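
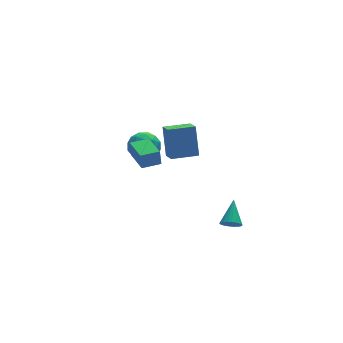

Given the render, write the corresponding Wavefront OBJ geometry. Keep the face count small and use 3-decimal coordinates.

v -2.814 3.082 -1.599
v -2.447 2.559 -0.738
v -3.353 1.581 -2.282
v -2.986 1.058 -1.421
v -3.836 1.705 -1.333
v -3.503 2.633 -0.91
v -2.297 1.507 -2.11
v -1.964 2.435 -1.687
v -2.128 1.585 -1.053
v -3.079 1.708 -0.573
v -2.721 2.432 -2.447
v -3.672 2.555 -1.967
v -2.583 2.952 -1.108
v -3.217 1.188 -1.912
v -3.716 1.569 -1.86
v -3.501 1.261 -1.354
v -3.204 2.996 -1.21
v -2.988 2.688 -0.704
v -3.805 2.187 -1.054
v -2.812 1.452 -2.316
v -2.596 1.144 -1.81
v -2.299 2.879 -1.666
v -2.084 2.571 -1.16
v -1.995 1.953 -1.966
v -2.18 2.072 -0.788
v -2.497 1.19 -1.19
v -2.092 1.454 -1.594
v -1.896 1.999 -1.346
v -2.739 2.144 -0.506
v -3.056 1.262 -0.907
v -3.555 1.643 -0.856
v -3.36 2.188 -0.607
v -2.551 1.572 -0.691
v -2.744 2.878 -2.113
v -3.061 1.996 -2.514
v -2.44 1.952 -2.413
v -2.245 2.497 -2.164
v -3.303 2.95 -1.83
v -3.62 2.068 -2.232
v -3.904 2.141 -1.674
v -3.708 2.686 -1.426
v -3.249 2.568 -2.329
v -4.43 -1.748 -0.33
v -4.478 -1.65 0.674
v -4.4 0.123 -0.512
v -4.449 0.221 0.492
v -3.251 -1.761 -0.272
v -3.3 -1.663 0.732
v -3.222 0.11 -0.454
v -3.27 0.208 0.55
v -0.966 2.68 -3.632
v -0.841 3.579 -1.639
v -0.871 3.804 -4.146
v -0.746 4.704 -2.153
v 0.766 2.516 -3.667
v 0.891 3.416 -1.674
v 0.861 3.641 -4.181
v 0.986 4.54 -2.188
v -0.096 -4.587 -4.41
v 0.334 -4.418 -4.88
v 0.576 -3.353 -3.35
v 0.121 -4.254 -4.936
v -0.129 -4.147 -4.901
v -0.374 -4.117 -4.781
v -0.571 -4.168 -4.596
v -0.686 -4.291 -4.38
v -0.699 -4.466 -4.168
v -0.607 -4.661 -3.999
v -0.428 -4.844 -3.9
v -0.191 -4.982 -3.89
v 0.063 -5.052 -3.969
v 0.288 -5.041 -4.125
v 0.448 -4.952 -4.33
v 0.513 -4.8 -4.549
v 0.473 -4.611 -4.743
f 1 38 17
f 38 12 41
f 17 41 6
f 38 41 17
f 1 17 13
f 17 6 18
f 13 18 2
f 17 18 13
f 1 13 22
f 13 2 23
f 22 23 8
f 13 23 22
f 1 22 34
f 22 8 37
f 34 37 11
f 22 37 34
f 1 34 38
f 34 11 42
f 38 42 12
f 34 42 38
f 2 18 29
f 18 6 32
f 29 32 10
f 18 32 29
f 6 41 19
f 41 12 40
f 19 40 5
f 41 40 19
f 12 42 39
f 42 11 35
f 39 35 3
f 42 35 39
f 11 37 36
f 37 8 24
f 36 24 7
f 37 24 36
f 8 23 28
f 23 2 25
f 28 25 9
f 23 25 28
f 4 30 16
f 30 10 31
f 16 31 5
f 30 31 16
f 4 16 14
f 16 5 15
f 14 15 3
f 16 15 14
f 4 14 21
f 14 3 20
f 21 20 7
f 14 20 21
f 4 21 26
f 21 7 27
f 26 27 9
f 21 27 26
f 4 26 30
f 26 9 33
f 30 33 10
f 26 33 30
f 5 31 19
f 31 10 32
f 19 32 6
f 31 32 19
f 3 15 39
f 15 5 40
f 39 40 12
f 15 40 39
f 7 20 36
f 20 3 35
f 36 35 11
f 20 35 36
f 9 27 28
f 27 7 24
f 28 24 8
f 27 24 28
f 10 33 29
f 33 9 25
f 29 25 2
f 33 25 29
f 44 46 43
f 47 44 43
f 43 46 45
f 45 47 43
f 44 50 46
f 48 44 47
f 48 50 44
f 46 50 45
f 49 47 45
f 45 50 49
f 49 48 47
f 50 48 49
f 52 54 51
f 55 52 51
f 51 54 53
f 53 55 51
f 52 58 54
f 56 52 55
f 56 58 52
f 54 58 53
f 57 55 53
f 53 58 57
f 57 56 55
f 58 56 57
f 60 59 62
f 60 62 61
f 62 59 63
f 62 63 61
f 63 59 64
f 63 64 61
f 64 59 65
f 64 65 61
f 65 59 66
f 65 66 61
f 66 59 67
f 66 67 61
f 67 59 68
f 67 68 61
f 68 59 69
f 68 69 61
f 69 59 70
f 69 70 61
f 70 59 71
f 70 71 61
f 71 59 72
f 71 72 61
f 72 59 73
f 72 73 61
f 73 59 74
f 73 74 61
f 74 59 75
f 74 75 61
f 75 59 60
f 75 60 61



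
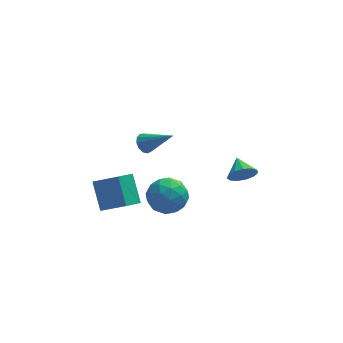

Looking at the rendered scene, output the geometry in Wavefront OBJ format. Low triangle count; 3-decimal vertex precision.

v -4.602 1.029 -1.427
v -4.997 2.247 -0.037
v -3.837 1.728 -1.823
v -4.232 2.947 -0.434
v -3.228 0.173 -0.286
v -3.623 1.392 1.103
v -2.463 0.873 -0.683
v -2.858 2.091 0.707
v -2.193 2.044 3.28
v -1.848 1.879 2.754
v -0.727 1.336 4.46
v -1.75 2.222 2.838
v -1.793 2.508 3.062
v -1.963 2.647 3.356
v -2.205 2.594 3.625
v -2.444 2.367 3.785
v -2.602 2.037 3.784
v -2.631 1.709 3.623
v -2.52 1.487 3.353
v -2.306 1.442 3.06
v -2.055 1.588 2.837
v 3.052 2.851 -0.21
v 3.515 2.636 0.494
v 2.808 3.969 0.29
v 3.829 2.845 0.181
v 3.896 3.056 -0.257
v 3.696 3.201 -0.68
v 3.29 3.235 -0.954
v 2.81 3.147 -0.991
v 2.406 2.965 -0.781
v 2.207 2.746 -0.39
v 2.277 2.561 0.058
v 2.593 2.467 0.421
v 3.055 2.496 0.584
v -2.182 1.68 -0.646
v -1.58 2.707 -0.955
v -0.48 0.653 -0.745
v 0.122 1.68 -1.054
v -0.334 1.553 0.082
v -1.386 2.187 0.142
v -0.674 1.173 -1.842
v -1.726 1.807 -1.782
v -0.648 2.394 -1.695
v -0.438 2.629 -0.505
v -1.622 0.731 -1.195
v -1.412 0.966 -0.005
v -2.031 2.283 -0.792
v -0.029 1.077 -0.908
v -0.297 1.001 -0.24
v 0.056 1.605 -0.422
v -1.917 1.978 -0.147
v -1.563 2.582 -0.329
v -0.83 1.903 0.281
v -0.497 0.778 -1.371
v -0.143 1.382 -1.553
v -2.116 1.755 -1.278
v -1.763 2.359 -1.46
v -1.23 1.457 -1.981
v -1.129 2.703 -1.408
v -0.128 2.1 -1.466
v -0.596 1.802 -1.93
v -1.215 2.174 -1.894
v -1.006 2.841 -0.709
v -0.005 2.238 -0.767
v -0.273 2.163 -0.1
v -0.891 2.536 -0.064
v -0.458 2.657 -1.144
v -2.055 1.122 -0.933
v -1.054 0.519 -0.991
v -1.169 0.824 -1.636
v -1.787 1.197 -1.6
v -1.932 1.26 -0.234
v -0.931 0.657 -0.292
v -0.845 1.186 0.194
v -1.464 1.558 0.23
v -1.602 0.703 -0.556
f 2 4 1
f 5 2 1
f 1 4 3
f 3 5 1
f 2 8 4
f 6 2 5
f 6 8 2
f 4 8 3
f 7 5 3
f 3 8 7
f 7 6 5
f 8 6 7
f 10 9 12
f 10 12 11
f 12 9 13
f 12 13 11
f 13 9 14
f 13 14 11
f 14 9 15
f 14 15 11
f 15 9 16
f 15 16 11
f 16 9 17
f 16 17 11
f 17 9 18
f 17 18 11
f 18 9 19
f 18 19 11
f 19 9 20
f 19 20 11
f 20 9 21
f 20 21 11
f 21 9 10
f 21 10 11
f 23 22 25
f 23 25 24
f 25 22 26
f 25 26 24
f 26 22 27
f 26 27 24
f 27 22 28
f 27 28 24
f 28 22 29
f 28 29 24
f 29 22 30
f 29 30 24
f 30 22 31
f 30 31 24
f 31 22 32
f 31 32 24
f 32 22 33
f 32 33 24
f 33 22 34
f 33 34 24
f 34 22 23
f 34 23 24
f 35 72 51
f 72 46 75
f 51 75 40
f 72 75 51
f 35 51 47
f 51 40 52
f 47 52 36
f 51 52 47
f 35 47 56
f 47 36 57
f 56 57 42
f 47 57 56
f 35 56 68
f 56 42 71
f 68 71 45
f 56 71 68
f 35 68 72
f 68 45 76
f 72 76 46
f 68 76 72
f 36 52 63
f 52 40 66
f 63 66 44
f 52 66 63
f 40 75 53
f 75 46 74
f 53 74 39
f 75 74 53
f 46 76 73
f 76 45 69
f 73 69 37
f 76 69 73
f 45 71 70
f 71 42 58
f 70 58 41
f 71 58 70
f 42 57 62
f 57 36 59
f 62 59 43
f 57 59 62
f 38 64 50
f 64 44 65
f 50 65 39
f 64 65 50
f 38 50 48
f 50 39 49
f 48 49 37
f 50 49 48
f 38 48 55
f 48 37 54
f 55 54 41
f 48 54 55
f 38 55 60
f 55 41 61
f 60 61 43
f 55 61 60
f 38 60 64
f 60 43 67
f 64 67 44
f 60 67 64
f 39 65 53
f 65 44 66
f 53 66 40
f 65 66 53
f 37 49 73
f 49 39 74
f 73 74 46
f 49 74 73
f 41 54 70
f 54 37 69
f 70 69 45
f 54 69 70
f 43 61 62
f 61 41 58
f 62 58 42
f 61 58 62
f 44 67 63
f 67 43 59
f 63 59 36
f 67 59 63



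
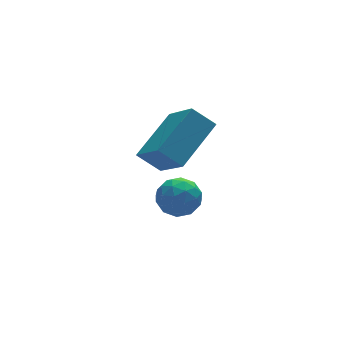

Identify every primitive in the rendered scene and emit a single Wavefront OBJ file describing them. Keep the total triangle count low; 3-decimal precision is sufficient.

v 3.591 1.121 -0.859
v 4.322 0.806 -0.623
v 3.178 -0.106 -1.217
v 3.909 -0.421 -0.981
v 3.38 -0.128 -0.412
v 3.635 0.63 -0.19
v 3.865 0.07 -1.65
v 4.12 0.828 -1.428
v 4.492 0.156 -1.112
v 4.192 0.034 -0.347
v 3.308 0.666 -1.493
v 3.008 0.544 -0.728
v 3.993 1.072 -0.709
v 3.507 -0.372 -1.131
v 3.196 -0.199 -0.796
v 3.626 -0.385 -0.657
v 3.589 0.968 -0.455
v 4.019 0.783 -0.316
v 3.465 0.233 -0.192
v 3.481 -0.083 -1.524
v 3.911 -0.268 -1.385
v 3.874 1.085 -1.183
v 4.304 0.899 -1.044
v 4.035 0.467 -1.648
v 4.522 0.504 -0.858
v 4.279 -0.217 -1.069
v 4.253 0.071 -1.462
v 4.403 0.517 -1.331
v 4.346 0.432 -0.408
v 4.103 -0.289 -0.619
v 3.792 -0.117 -0.284
v 3.942 0.329 -0.154
v 4.446 0.05 -0.696
v 3.397 0.989 -1.221
v 3.154 0.268 -1.432
v 3.558 0.371 -1.686
v 3.708 0.817 -1.556
v 3.221 0.917 -0.771
v 2.978 0.196 -0.982
v 3.097 0.183 -0.509
v 3.247 0.629 -0.378
v 3.054 0.65 -1.144
v 3.062 -1.507 2.154
v 2.41 -1.045 2.804
v 2.913 -0.078 0.988
v 2.26 0.384 1.638
v 4.64 -0.584 3.082
v 3.987 -0.122 3.732
v 4.49 0.845 1.916
v 3.838 1.307 2.566
f 1 38 17
f 38 12 41
f 17 41 6
f 38 41 17
f 1 17 13
f 17 6 18
f 13 18 2
f 17 18 13
f 1 13 22
f 13 2 23
f 22 23 8
f 13 23 22
f 1 22 34
f 22 8 37
f 34 37 11
f 22 37 34
f 1 34 38
f 34 11 42
f 38 42 12
f 34 42 38
f 2 18 29
f 18 6 32
f 29 32 10
f 18 32 29
f 6 41 19
f 41 12 40
f 19 40 5
f 41 40 19
f 12 42 39
f 42 11 35
f 39 35 3
f 42 35 39
f 11 37 36
f 37 8 24
f 36 24 7
f 37 24 36
f 8 23 28
f 23 2 25
f 28 25 9
f 23 25 28
f 4 30 16
f 30 10 31
f 16 31 5
f 30 31 16
f 4 16 14
f 16 5 15
f 14 15 3
f 16 15 14
f 4 14 21
f 14 3 20
f 21 20 7
f 14 20 21
f 4 21 26
f 21 7 27
f 26 27 9
f 21 27 26
f 4 26 30
f 26 9 33
f 30 33 10
f 26 33 30
f 5 31 19
f 31 10 32
f 19 32 6
f 31 32 19
f 3 15 39
f 15 5 40
f 39 40 12
f 15 40 39
f 7 20 36
f 20 3 35
f 36 35 11
f 20 35 36
f 9 27 28
f 27 7 24
f 28 24 8
f 27 24 28
f 10 33 29
f 33 9 25
f 29 25 2
f 33 25 29
f 44 46 43
f 47 44 43
f 43 46 45
f 45 47 43
f 44 50 46
f 48 44 47
f 48 50 44
f 46 50 45
f 49 47 45
f 45 50 49
f 49 48 47
f 50 48 49



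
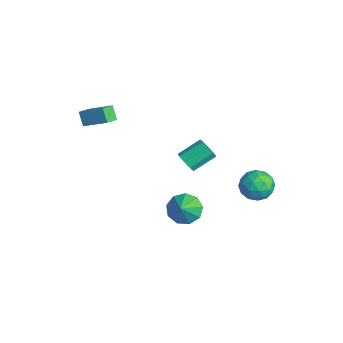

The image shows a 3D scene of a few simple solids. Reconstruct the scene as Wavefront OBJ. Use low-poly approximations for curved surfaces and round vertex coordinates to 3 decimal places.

v -1.203 0.929 -0.286
v -0.618 1.147 -0.578
v -0.711 2.43 0.194
v -1.297 2.211 0.486
v -0.988 1.279 -0.841
v -1.081 2.561 -0.068
v -1.458 1.246 -0.844
v -1.551 2.528 -0.071
v -1.81 1.065 -0.586
v -1.903 2.348 0.187
v -1.878 0.821 -0.188
v -1.971 2.103 0.585
v -1.63 0.627 0.164
v -1.723 1.909 0.937
v -1.183 0.574 0.305
v -1.276 1.856 1.078
v -0.745 0.687 0.169
v -0.838 1.97 0.942
v -0.522 0.914 -0.18
v -0.615 2.196 0.593
v 3.29 4.014 0.022
v 3.799 3.585 0.753
v 2.081 2.995 0.267
v 2.59 2.566 0.998
v 2.243 3.485 1.11
v 2.99 4.114 0.959
v 2.89 2.466 0.061
v 3.637 3.095 -0.09
v 3.552 2.628 0.777
v 3.152 3.258 1.425
v 2.728 3.322 -0.405
v 2.328 3.952 0.243
v 3.65 3.889 0.366
v 2.23 2.691 0.654
v 2.026 3.231 0.72
v 2.325 2.979 1.149
v 3.175 4.2 0.487
v 3.474 3.948 0.917
v 2.56 3.889 1.126
v 2.406 2.632 0.103
v 2.705 2.38 0.533
v 3.555 3.601 -0.129
v 3.854 3.349 0.3
v 3.32 2.691 -0.106
v 3.804 3.074 0.81
v 3.094 2.476 0.954
v 3.27 2.416 0.403
v 3.709 2.786 0.314
v 3.569 3.445 1.191
v 2.859 2.846 1.335
v 2.655 3.386 1.401
v 3.094 3.756 1.312
v 3.424 2.882 1.205
v 3.021 3.734 -0.315
v 2.311 3.135 -0.171
v 2.786 2.824 -0.292
v 3.225 3.194 -0.381
v 2.786 4.104 0.066
v 2.076 3.506 0.21
v 2.171 3.794 0.706
v 2.61 4.164 0.617
v 2.456 3.698 -0.185
v 0.535 0.25 -2.529
v 1.25 0.296 -3.198
v 1.505 -0.31 -1.531
v 1.223 0.869 -2.851
v 0.874 1.152 -2.353
v 0.367 1.013 -1.938
v -0.062 0.517 -1.799
v -0.211 -0.105 -2.002
v -0.012 -0.56 -2.452
v 0.444 -0.637 -2.937
v 0.942 -0.298 -3.232
v -4.866 -3.245 2.411
v -3.845 -2.228 3.194
v -4.333 -3.187 1.639
v -3.311 -2.17 2.422
v -4.409 -3.91 2.678
v -3.387 -2.893 3.461
v -3.875 -3.852 1.906
v -2.854 -2.835 2.689
f 2 1 5
f 2 5 3
f 3 5 6
f 3 6 4
f 5 1 7
f 5 7 6
f 6 7 8
f 6 8 4
f 7 1 9
f 7 9 8
f 8 9 10
f 8 10 4
f 9 1 11
f 9 11 10
f 10 11 12
f 10 12 4
f 11 1 13
f 11 13 12
f 12 13 14
f 12 14 4
f 13 1 15
f 13 15 14
f 14 15 16
f 14 16 4
f 15 1 17
f 15 17 16
f 16 17 18
f 16 18 4
f 17 1 19
f 17 19 18
f 18 19 20
f 18 20 4
f 19 1 2
f 19 2 20
f 20 2 3
f 20 3 4
f 21 58 37
f 58 32 61
f 37 61 26
f 58 61 37
f 21 37 33
f 37 26 38
f 33 38 22
f 37 38 33
f 21 33 42
f 33 22 43
f 42 43 28
f 33 43 42
f 21 42 54
f 42 28 57
f 54 57 31
f 42 57 54
f 21 54 58
f 54 31 62
f 58 62 32
f 54 62 58
f 22 38 49
f 38 26 52
f 49 52 30
f 38 52 49
f 26 61 39
f 61 32 60
f 39 60 25
f 61 60 39
f 32 62 59
f 62 31 55
f 59 55 23
f 62 55 59
f 31 57 56
f 57 28 44
f 56 44 27
f 57 44 56
f 28 43 48
f 43 22 45
f 48 45 29
f 43 45 48
f 24 50 36
f 50 30 51
f 36 51 25
f 50 51 36
f 24 36 34
f 36 25 35
f 34 35 23
f 36 35 34
f 24 34 41
f 34 23 40
f 41 40 27
f 34 40 41
f 24 41 46
f 41 27 47
f 46 47 29
f 41 47 46
f 24 46 50
f 46 29 53
f 50 53 30
f 46 53 50
f 25 51 39
f 51 30 52
f 39 52 26
f 51 52 39
f 23 35 59
f 35 25 60
f 59 60 32
f 35 60 59
f 27 40 56
f 40 23 55
f 56 55 31
f 40 55 56
f 29 47 48
f 47 27 44
f 48 44 28
f 47 44 48
f 30 53 49
f 53 29 45
f 49 45 22
f 53 45 49
f 64 63 66
f 64 66 65
f 66 63 67
f 66 67 65
f 67 63 68
f 67 68 65
f 68 63 69
f 68 69 65
f 69 63 70
f 69 70 65
f 70 63 71
f 70 71 65
f 71 63 72
f 71 72 65
f 72 63 73
f 72 73 65
f 73 63 64
f 73 64 65
f 75 77 74
f 78 75 74
f 74 77 76
f 76 78 74
f 75 81 77
f 79 75 78
f 79 81 75
f 77 81 76
f 80 78 76
f 76 81 80
f 80 79 78
f 81 79 80



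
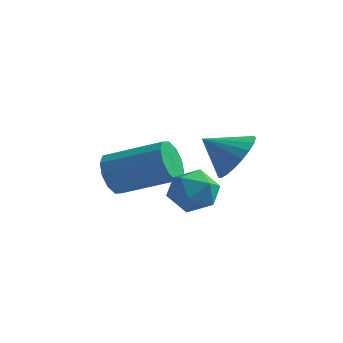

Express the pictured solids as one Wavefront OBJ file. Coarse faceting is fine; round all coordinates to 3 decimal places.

v 1.999 3.546 -1.535
v 2.546 2.792 -1.264
v 1.041 3.114 -0.805
v 2.636 3.066 -0.983
v 2.617 3.424 -0.797
v 2.49 3.802 -0.738
v 2.279 4.136 -0.818
v 2.019 4.369 -1.021
v 1.756 4.459 -1.314
v 1.535 4.391 -1.644
v 1.395 4.177 -1.956
v 1.358 3.854 -2.195
v 1.433 3.478 -2.319
v 1.605 3.113 -2.309
v 1.846 2.824 -2.164
v 2.113 2.659 -1.911
v 2.361 2.648 -1.592
v -2.076 3.159 -2.907
v -1.719 2.717 -3.498
v 0.133 3.179 -2.724
v -0.224 3.621 -2.133
v -1.767 3.192 -3.666
v 0.085 3.655 -2.892
v -1.934 3.655 -3.544
v -0.082 4.118 -2.77
v -2.155 3.929 -3.179
v -0.303 4.391 -2.405
v -2.346 3.908 -2.709
v -0.493 4.37 -1.936
v -2.433 3.601 -2.316
v -0.581 4.063 -1.542
v -2.385 3.125 -2.148
v -0.533 3.588 -1.374
v -2.218 2.662 -2.27
v -0.366 3.125 -1.496
v -1.997 2.389 -2.635
v -0.145 2.851 -1.861
v -1.807 2.41 -3.104
v 0.046 2.872 -2.331
v 0.92 3.251 -2.151
v 1.502 3.442 -2.802
v 0.298 2.258 -2.998
v 0.88 2.449 -3.649
v 1.16 2.041 -2.906
v 1.545 2.654 -2.382
v 0.255 3.046 -3.418
v 0.64 3.659 -2.894
v 1.091 3.315 -3.585
v 1.65 2.694 -3.268
v 0.15 3.006 -2.532
v 0.709 2.385 -2.215
f 2 1 4
f 2 4 3
f 4 1 5
f 4 5 3
f 5 1 6
f 5 6 3
f 6 1 7
f 6 7 3
f 7 1 8
f 7 8 3
f 8 1 9
f 8 9 3
f 9 1 10
f 9 10 3
f 10 1 11
f 10 11 3
f 11 1 12
f 11 12 3
f 12 1 13
f 12 13 3
f 13 1 14
f 13 14 3
f 14 1 15
f 14 15 3
f 15 1 16
f 15 16 3
f 16 1 17
f 16 17 3
f 17 1 2
f 17 2 3
f 19 18 22
f 19 22 20
f 20 22 23
f 20 23 21
f 22 18 24
f 22 24 23
f 23 24 25
f 23 25 21
f 24 18 26
f 24 26 25
f 25 26 27
f 25 27 21
f 26 18 28
f 26 28 27
f 27 28 29
f 27 29 21
f 28 18 30
f 28 30 29
f 29 30 31
f 29 31 21
f 30 18 32
f 30 32 31
f 31 32 33
f 31 33 21
f 32 18 34
f 32 34 33
f 33 34 35
f 33 35 21
f 34 18 36
f 34 36 35
f 35 36 37
f 35 37 21
f 36 18 38
f 36 38 37
f 37 38 39
f 37 39 21
f 38 18 19
f 38 19 39
f 39 19 20
f 39 20 21
f 40 51 45
f 40 45 41
f 40 41 47
f 40 47 50
f 40 50 51
f 41 45 49
f 45 51 44
f 51 50 42
f 50 47 46
f 47 41 48
f 43 49 44
f 43 44 42
f 43 42 46
f 43 46 48
f 43 48 49
f 44 49 45
f 42 44 51
f 46 42 50
f 48 46 47
f 49 48 41



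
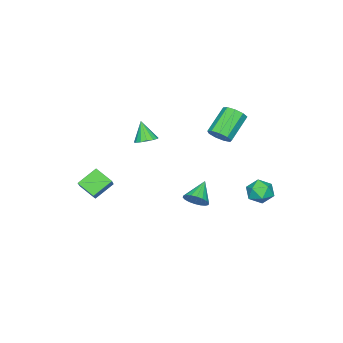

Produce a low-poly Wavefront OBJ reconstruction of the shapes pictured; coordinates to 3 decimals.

v -2.746 0.54 1.608
v -2.244 0.283 2.231
v -3.892 0.362 3.594
v -4.394 0.62 2.972
v -2.241 0.856 2.201
v -3.889 0.936 3.564
v -2.474 1.282 1.893
v -4.122 1.362 3.257
v -2.835 1.361 1.453
v -4.483 1.44 2.816
v -3.154 1.056 1.085
v -4.802 1.135 2.448
v -3.282 0.509 0.962
v -4.93 0.589 2.325
v -3.159 -0.023 1.142
v -4.807 0.057 2.505
v -2.843 -0.291 1.54
v -4.491 -0.212 2.903
v -2.482 -0.171 1.97
v -4.13 -0.091 3.333
v -4.366 3.12 -3.53
v -3.851 3.874 -3.152
v -3.429 2.086 -2.748
v -2.914 2.84 -2.37
v -3.847 2.685 -2.082
v -4.426 3.324 -2.565
v -2.854 2.636 -3.335
v -3.433 3.275 -3.818
v -2.916 3.575 -3.031
v -3.53 3.605 -2.257
v -3.75 2.355 -3.643
v -4.364 2.385 -2.869
v -0.641 -3.448 0.983
v -0.122 -4.002 0.852
v -0.939 -4.052 2.357
v 0.083 -3.707 1.026
v 0.094 -3.343 1.189
v -0.092 -3.008 1.296
v -0.425 -2.79 1.32
v -0.816 -2.748 1.253
v -1.16 -2.894 1.114
v -1.365 -3.188 0.94
v -1.376 -3.552 0.778
v -1.19 -3.888 0.67
v -0.857 -4.106 0.647
v -0.466 -4.147 0.713
v 1.991 1.945 -1.21
v 2.464 1.573 -0.638
v 0.689 1.735 -0.27
v 2.479 1.928 -0.538
v 2.397 2.287 -0.571
v 2.235 2.578 -0.731
v 2.024 2.744 -0.985
v 1.807 2.751 -1.284
v 1.627 2.599 -1.569
v 1.519 2.317 -1.782
v 1.504 1.962 -1.882
v 1.586 1.604 -1.848
v 1.748 1.313 -1.689
v 1.959 1.147 -1.434
v 2.175 1.139 -1.135
v 2.356 1.292 -0.851
v 2.56 -3.646 -1.414
v 2.614 -4.758 -0.668
v 4.02 -2.688 -0.092
v 4.075 -3.801 0.653
v 3.705 -4.179 -2.293
v 3.76 -5.292 -1.548
v 5.166 -3.222 -0.972
v 5.22 -4.334 -0.226
f 2 1 5
f 2 5 3
f 3 5 6
f 3 6 4
f 5 1 7
f 5 7 6
f 6 7 8
f 6 8 4
f 7 1 9
f 7 9 8
f 8 9 10
f 8 10 4
f 9 1 11
f 9 11 10
f 10 11 12
f 10 12 4
f 11 1 13
f 11 13 12
f 12 13 14
f 12 14 4
f 13 1 15
f 13 15 14
f 14 15 16
f 14 16 4
f 15 1 17
f 15 17 16
f 16 17 18
f 16 18 4
f 17 1 19
f 17 19 18
f 18 19 20
f 18 20 4
f 19 1 2
f 19 2 20
f 20 2 3
f 20 3 4
f 21 32 26
f 21 26 22
f 21 22 28
f 21 28 31
f 21 31 32
f 22 26 30
f 26 32 25
f 32 31 23
f 31 28 27
f 28 22 29
f 24 30 25
f 24 25 23
f 24 23 27
f 24 27 29
f 24 29 30
f 25 30 26
f 23 25 32
f 27 23 31
f 29 27 28
f 30 29 22
f 34 33 36
f 34 36 35
f 36 33 37
f 36 37 35
f 37 33 38
f 37 38 35
f 38 33 39
f 38 39 35
f 39 33 40
f 39 40 35
f 40 33 41
f 40 41 35
f 41 33 42
f 41 42 35
f 42 33 43
f 42 43 35
f 43 33 44
f 43 44 35
f 44 33 45
f 44 45 35
f 45 33 46
f 45 46 35
f 46 33 34
f 46 34 35
f 48 47 50
f 48 50 49
f 50 47 51
f 50 51 49
f 51 47 52
f 51 52 49
f 52 47 53
f 52 53 49
f 53 47 54
f 53 54 49
f 54 47 55
f 54 55 49
f 55 47 56
f 55 56 49
f 56 47 57
f 56 57 49
f 57 47 58
f 57 58 49
f 58 47 59
f 58 59 49
f 59 47 60
f 59 60 49
f 60 47 61
f 60 61 49
f 61 47 62
f 61 62 49
f 62 47 48
f 62 48 49
f 64 66 63
f 67 64 63
f 63 66 65
f 65 67 63
f 64 70 66
f 68 64 67
f 68 70 64
f 66 70 65
f 69 67 65
f 65 70 69
f 69 68 67
f 70 68 69



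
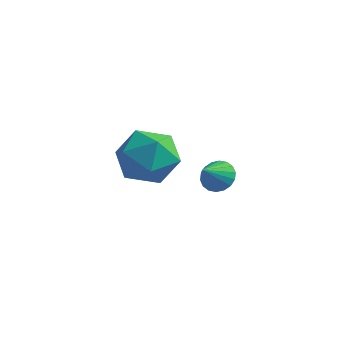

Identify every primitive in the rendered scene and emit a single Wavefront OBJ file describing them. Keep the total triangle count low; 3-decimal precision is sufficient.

v 3.102 1.358 -1.16
v 3.676 1.173 -1.305
v 3.018 0.562 -0.48
v 3.719 1.347 -1.095
v 3.64 1.524 -0.899
v 3.454 1.667 -0.754
v 3.199 1.75 -0.689
v 2.924 1.754 -0.718
v 2.685 1.681 -0.834
v 2.529 1.543 -1.015
v 2.486 1.368 -1.224
v 2.565 1.192 -1.421
v 2.751 1.048 -1.566
v 3.006 0.966 -1.631
v 3.281 0.961 -1.602
v 3.52 1.035 -1.486
v -1.122 3.166 -1.308
v -0.19 3.879 -1.639
v -0.85 2.061 -2.921
v 0.082 2.774 -3.252
v 0.186 2.049 -2.276
v 0.017 2.732 -1.28
v -1.057 3.208 -3.28
v -1.226 3.891 -2.284
v -0.15 3.905 -2.858
v 0.618 3.189 -2.238
v -1.658 2.751 -2.322
v -0.89 2.035 -1.702
f 2 1 4
f 2 4 3
f 4 1 5
f 4 5 3
f 5 1 6
f 5 6 3
f 6 1 7
f 6 7 3
f 7 1 8
f 7 8 3
f 8 1 9
f 8 9 3
f 9 1 10
f 9 10 3
f 10 1 11
f 10 11 3
f 11 1 12
f 11 12 3
f 12 1 13
f 12 13 3
f 13 1 14
f 13 14 3
f 14 1 15
f 14 15 3
f 15 1 16
f 15 16 3
f 16 1 2
f 16 2 3
f 17 28 22
f 17 22 18
f 17 18 24
f 17 24 27
f 17 27 28
f 18 22 26
f 22 28 21
f 28 27 19
f 27 24 23
f 24 18 25
f 20 26 21
f 20 21 19
f 20 19 23
f 20 23 25
f 20 25 26
f 21 26 22
f 19 21 28
f 23 19 27
f 25 23 24
f 26 25 18



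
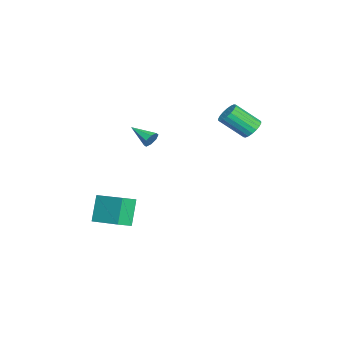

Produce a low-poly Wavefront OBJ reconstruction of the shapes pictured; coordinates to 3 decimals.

v -0.434 -3.969 -3.445
v -1.317 -3.909 -2.017
v 0.621 -2.361 -2.86
v -0.262 -2.302 -1.431
v 0.202 -4.538 -3.029
v -0.681 -4.479 -1.6
v 1.257 -2.931 -2.443
v 0.374 -2.871 -1.015
v -1.9 3.331 3.398
v -1.241 3.442 3.453
v -1.121 2.159 4.578
v -1.78 2.049 4.522
v -1.356 3.617 3.665
v -1.236 2.334 4.79
v -1.579 3.736 3.824
v -1.459 2.453 4.949
v -1.865 3.774 3.899
v -1.745 2.492 5.024
v -2.158 3.725 3.874
v -2.038 2.443 4.999
v -2.4 3.598 3.755
v -2.28 2.316 4.88
v -2.543 3.418 3.565
v -2.423 2.136 4.69
v -2.559 3.221 3.342
v -2.439 1.938 4.467
v -2.444 3.046 3.13
v -2.324 1.763 4.255
v -2.221 2.927 2.971
v -2.101 1.644 4.096
v -1.935 2.888 2.896
v -1.815 1.606 4.021
v -1.642 2.937 2.921
v -1.522 1.655 4.046
v -1.4 3.064 3.04
v -1.28 1.782 4.165
v -1.257 3.244 3.23
v -1.137 1.962 4.355
v -2.556 -1.992 1.726
v -2.282 -1.93 2.187
v -3.144 -3.168 2.234
v -2.65 -1.742 2.196
v -2.963 -1.701 1.929
v -3.037 -1.83 1.543
v -2.83 -2.054 1.265
v -2.462 -2.241 1.257
v -2.149 -2.283 1.524
v -2.074 -2.154 1.909
f 2 4 1
f 5 2 1
f 1 4 3
f 3 5 1
f 2 8 4
f 6 2 5
f 6 8 2
f 4 8 3
f 7 5 3
f 3 8 7
f 7 6 5
f 8 6 7
f 10 9 13
f 10 13 11
f 11 13 14
f 11 14 12
f 13 9 15
f 13 15 14
f 14 15 16
f 14 16 12
f 15 9 17
f 15 17 16
f 16 17 18
f 16 18 12
f 17 9 19
f 17 19 18
f 18 19 20
f 18 20 12
f 19 9 21
f 19 21 20
f 20 21 22
f 20 22 12
f 21 9 23
f 21 23 22
f 22 23 24
f 22 24 12
f 23 9 25
f 23 25 24
f 24 25 26
f 24 26 12
f 25 9 27
f 25 27 26
f 26 27 28
f 26 28 12
f 27 9 29
f 27 29 28
f 28 29 30
f 28 30 12
f 29 9 31
f 29 31 30
f 30 31 32
f 30 32 12
f 31 9 33
f 31 33 32
f 32 33 34
f 32 34 12
f 33 9 35
f 33 35 34
f 34 35 36
f 34 36 12
f 35 9 37
f 35 37 36
f 36 37 38
f 36 38 12
f 37 9 10
f 37 10 38
f 38 10 11
f 38 11 12
f 40 39 42
f 40 42 41
f 42 39 43
f 42 43 41
f 43 39 44
f 43 44 41
f 44 39 45
f 44 45 41
f 45 39 46
f 45 46 41
f 46 39 47
f 46 47 41
f 47 39 48
f 47 48 41
f 48 39 40
f 48 40 41



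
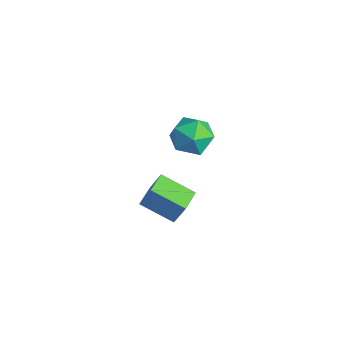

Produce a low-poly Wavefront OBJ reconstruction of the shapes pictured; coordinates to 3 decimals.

v -4.019 1.472 2.4
v -3.525 2.208 2.173
v -2.955 0.592 1.867
v -2.461 1.328 1.64
v -2.588 1.116 2.521
v -3.245 1.66 2.85
v -3.235 1.14 1.19
v -3.892 1.684 1.519
v -3.04 2.002 1.425
v -2.64 1.988 2.247
v -3.84 0.812 1.793
v -3.44 0.798 2.615
v -4.453 -0.147 -2.703
v -4.03 0.124 -1.515
v -5.04 0.586 -2.661
v -4.618 0.857 -1.473
v -3.382 0.743 -3.287
v -2.96 1.014 -2.099
v -3.97 1.476 -3.245
v -3.547 1.747 -2.057
f 1 12 6
f 1 6 2
f 1 2 8
f 1 8 11
f 1 11 12
f 2 6 10
f 6 12 5
f 12 11 3
f 11 8 7
f 8 2 9
f 4 10 5
f 4 5 3
f 4 3 7
f 4 7 9
f 4 9 10
f 5 10 6
f 3 5 12
f 7 3 11
f 9 7 8
f 10 9 2
f 14 16 13
f 17 14 13
f 13 16 15
f 15 17 13
f 14 20 16
f 18 14 17
f 18 20 14
f 16 20 15
f 19 17 15
f 15 20 19
f 19 18 17
f 20 18 19



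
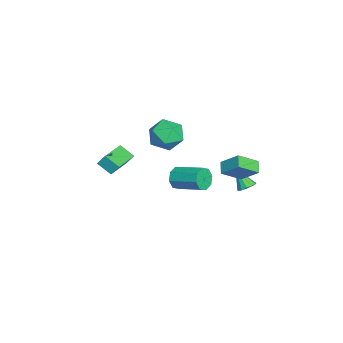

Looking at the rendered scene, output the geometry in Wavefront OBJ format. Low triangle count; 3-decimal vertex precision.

v -3.193 0.102 2.882
v -2.15 -0.367 3.306
v -3.17 -1.193 1.394
v -2.127 -1.662 1.818
v -3.164 -1.821 2.439
v -3.178 -1.021 3.36
v -2.142 -0.539 1.34
v -2.156 0.261 2.261
v -1.5 -0.763 2.353
v -2.132 -1.555 3.033
v -3.188 -0.005 1.667
v -3.82 -0.797 2.347
v -1.285 4.059 -1.077
v -0.734 4.084 -0.795
v -1.855 3.361 0.097
v -0.904 4.375 -0.704
v -1.195 4.566 -0.732
v -1.515 4.596 -0.869
v -1.762 4.456 -1.072
v -1.858 4.19 -1.277
v -1.772 3.882 -1.418
v -1.532 3.631 -1.451
v -1.213 3.515 -1.366
v -0.918 3.573 -1.188
v -0.739 3.785 -0.976
v -4.606 -3.373 -1.676
v -5.037 -4.245 -1.043
v -4.547 -2.877 -0.952
v -4.978 -3.748 -0.319
v -2.662 -4.092 -1.341
v -3.093 -4.963 -0.708
v -2.603 -3.595 -0.617
v -3.034 -4.467 0.016
v 1.383 3.752 2.495
v 1.983 2.633 3.35
v 1.882 4.75 3.453
v 2.481 3.631 4.307
v 2.119 3.809 2.053
v 2.718 2.69 2.907
v 2.617 4.807 3.01
v 3.217 3.688 3.865
v -3.424 -0.184 -2.012
v -3.152 -0.586 -1.327
v -2.264 1.082 -0.702
v -2.536 1.484 -1.388
v -2.737 -0.624 -1.816
v -1.848 1.043 -1.191
v -2.724 -0.404 -2.42
v -1.835 1.263 -1.795
v -3.121 -0.056 -2.785
v -2.232 1.612 -2.16
v -3.696 0.218 -2.698
v -2.808 1.886 -2.073
v -4.112 0.257 -2.209
v -3.223 1.924 -1.584
v -4.125 0.037 -1.605
v -3.236 1.704 -0.98
v -3.728 -0.312 -1.24
v -2.839 1.356 -0.615
f 1 12 6
f 1 6 2
f 1 2 8
f 1 8 11
f 1 11 12
f 2 6 10
f 6 12 5
f 12 11 3
f 11 8 7
f 8 2 9
f 4 10 5
f 4 5 3
f 4 3 7
f 4 7 9
f 4 9 10
f 5 10 6
f 3 5 12
f 7 3 11
f 9 7 8
f 10 9 2
f 14 13 16
f 14 16 15
f 16 13 17
f 16 17 15
f 17 13 18
f 17 18 15
f 18 13 19
f 18 19 15
f 19 13 20
f 19 20 15
f 20 13 21
f 20 21 15
f 21 13 22
f 21 22 15
f 22 13 23
f 22 23 15
f 23 13 24
f 23 24 15
f 24 13 25
f 24 25 15
f 25 13 14
f 25 14 15
f 27 29 26
f 30 27 26
f 26 29 28
f 28 30 26
f 27 33 29
f 31 27 30
f 31 33 27
f 29 33 28
f 32 30 28
f 28 33 32
f 32 31 30
f 33 31 32
f 35 37 34
f 38 35 34
f 34 37 36
f 36 38 34
f 35 41 37
f 39 35 38
f 39 41 35
f 37 41 36
f 40 38 36
f 36 41 40
f 40 39 38
f 41 39 40
f 43 42 46
f 43 46 44
f 44 46 47
f 44 47 45
f 46 42 48
f 46 48 47
f 47 48 49
f 47 49 45
f 48 42 50
f 48 50 49
f 49 50 51
f 49 51 45
f 50 42 52
f 50 52 51
f 51 52 53
f 51 53 45
f 52 42 54
f 52 54 53
f 53 54 55
f 53 55 45
f 54 42 56
f 54 56 55
f 55 56 57
f 55 57 45
f 56 42 58
f 56 58 57
f 57 58 59
f 57 59 45
f 58 42 43
f 58 43 59
f 59 43 44
f 59 44 45



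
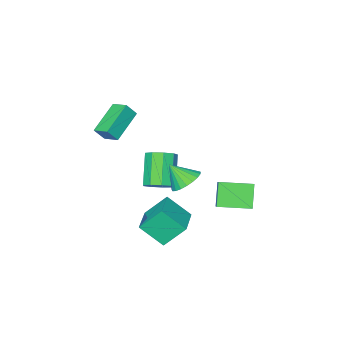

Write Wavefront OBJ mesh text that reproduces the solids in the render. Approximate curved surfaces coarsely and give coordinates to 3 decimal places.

v 1.728 1.771 -2.718
v 2.403 0.776 -1.647
v 3.061 2.928 -2.484
v 3.736 1.933 -1.413
v 2.544 1.067 -3.887
v 3.219 0.072 -2.816
v 3.877 2.224 -3.653
v 4.552 1.229 -2.582
v 1.834 1.513 -0.4
v 2.665 1.718 -0.606
v 2.266 0.767 0.6
v 2.578 1.983 -0.369
v 2.362 2.167 -0.139
v 2.055 2.239 0.047
v 1.71 2.185 0.155
v 1.386 2.014 0.168
v 1.14 1.757 0.082
v 1.014 1.458 -0.087
v 1.03 1.169 -0.31
v 1.185 0.939 -0.549
v 1.452 0.808 -0.762
v 1.786 0.799 -0.912
v 2.128 0.914 -0.974
v 2.419 1.132 -0.936
v 2.609 1.417 -0.806
v 1.208 -1.222 -2.481
v 1.878 -1.092 -2.009
v 0.983 -1.988 -0.488
v 0.312 -2.118 -0.959
v 1.52 -0.654 -1.963
v 0.624 -1.55 -0.441
v 1.015 -0.482 -2.158
v 0.12 -1.378 -0.637
v 0.601 -0.656 -2.505
v -0.295 -1.552 -0.983
v 0.47 -1.095 -2.84
v -0.425 -1.991 -1.318
v 0.685 -1.594 -3.007
v -0.211 -2.49 -1.486
v 1.144 -1.918 -2.928
v 0.248 -2.814 -1.407
v 1.633 -1.917 -2.64
v 0.737 -2.813 -1.118
v 1.923 -1.59 -2.277
v 1.027 -2.486 -0.755
v 2.758 -2.005 3.142
v 2.674 -1.1 3.451
v 4.327 -1.53 2.181
v 4.242 -0.625 2.489
v 3.238 -2.195 3.831
v 3.153 -1.29 4.139
v 4.806 -1.72 2.869
v 4.722 -0.815 3.178
v -0.1 1.608 -1.288
v 0.564 2.404 -0.571
v -1.359 2.759 -1.4
v -0.696 3.555 -0.683
v 0.516 2.165 -2.477
v 1.179 2.961 -1.76
v -0.744 3.316 -2.589
v -0.08 4.112 -1.872
f 2 4 1
f 5 2 1
f 1 4 3
f 3 5 1
f 2 8 4
f 6 2 5
f 6 8 2
f 4 8 3
f 7 5 3
f 3 8 7
f 7 6 5
f 8 6 7
f 10 9 12
f 10 12 11
f 12 9 13
f 12 13 11
f 13 9 14
f 13 14 11
f 14 9 15
f 14 15 11
f 15 9 16
f 15 16 11
f 16 9 17
f 16 17 11
f 17 9 18
f 17 18 11
f 18 9 19
f 18 19 11
f 19 9 20
f 19 20 11
f 20 9 21
f 20 21 11
f 21 9 22
f 21 22 11
f 22 9 23
f 22 23 11
f 23 9 24
f 23 24 11
f 24 9 25
f 24 25 11
f 25 9 10
f 25 10 11
f 27 26 30
f 27 30 28
f 28 30 31
f 28 31 29
f 30 26 32
f 30 32 31
f 31 32 33
f 31 33 29
f 32 26 34
f 32 34 33
f 33 34 35
f 33 35 29
f 34 26 36
f 34 36 35
f 35 36 37
f 35 37 29
f 36 26 38
f 36 38 37
f 37 38 39
f 37 39 29
f 38 26 40
f 38 40 39
f 39 40 41
f 39 41 29
f 40 26 42
f 40 42 41
f 41 42 43
f 41 43 29
f 42 26 44
f 42 44 43
f 43 44 45
f 43 45 29
f 44 26 27
f 44 27 45
f 45 27 28
f 45 28 29
f 47 49 46
f 50 47 46
f 46 49 48
f 48 50 46
f 47 53 49
f 51 47 50
f 51 53 47
f 49 53 48
f 52 50 48
f 48 53 52
f 52 51 50
f 53 51 52
f 55 57 54
f 58 55 54
f 54 57 56
f 56 58 54
f 55 61 57
f 59 55 58
f 59 61 55
f 57 61 56
f 60 58 56
f 56 61 60
f 60 59 58
f 61 59 60



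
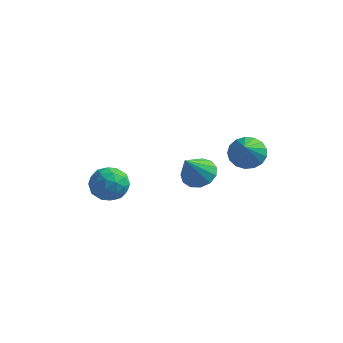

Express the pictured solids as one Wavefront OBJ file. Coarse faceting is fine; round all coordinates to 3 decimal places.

v 1.897 1.278 -1.123
v 2.779 1.234 -1.007
v 1.663 0.262 0.283
v 2.622 1.632 -0.746
v 2.235 1.918 -0.604
v 1.741 2 -0.627
v 1.296 1.854 -0.807
v 1.043 1.524 -1.087
v 1.061 1.117 -1.379
v 1.344 0.76 -1.589
v 1.803 0.569 -1.652
v 2.292 0.602 -1.546
v 2.656 0.85 -1.305
v -3.398 1.097 -3.118
v -2.604 1.503 -3.635
v -2.336 0.257 -2.145
v -1.542 0.663 -2.662
v -2.123 1.262 -2.057
v -2.78 1.78 -2.658
v -2.16 -0.02 -3.122
v -2.817 0.498 -3.723
v -1.839 0.812 -3.637
v -1.816 1.605 -2.979
v -3.124 0.155 -2.801
v -3.101 0.948 -2.143
v -3.095 1.373 -3.462
v -1.845 0.387 -2.318
v -2.187 0.738 -1.962
v -1.721 0.977 -2.266
v -3.198 1.537 -2.888
v -2.731 1.775 -3.191
v -2.448 1.633 -2.264
v -2.209 -0.015 -2.589
v -1.742 0.223 -2.892
v -3.219 0.783 -3.514
v -2.753 1.022 -3.818
v -2.492 0.127 -3.516
v -2.178 1.206 -3.767
v -1.554 0.713 -3.195
v -1.917 0.311 -3.466
v -2.303 0.616 -3.819
v -2.165 1.672 -3.38
v -1.54 1.179 -2.808
v -1.882 1.53 -2.452
v -2.268 1.835 -2.806
v -1.715 1.266 -3.381
v -3.4 0.581 -2.972
v -2.775 0.088 -2.4
v -2.672 -0.075 -2.974
v -3.058 0.23 -3.328
v -3.386 1.047 -2.585
v -2.762 0.554 -2.013
v -2.637 1.144 -1.961
v -3.023 1.449 -2.314
v -3.225 0.494 -2.399
v 3.397 3.32 -0.571
v 3.878 3.936 -0.085
v 3.803 1.96 0.751
v 3.47 3.97 0.076
v 3.045 3.856 0.089
v 2.7 3.619 -0.049
v 2.515 3.314 -0.307
v 2.532 3.01 -0.625
v 2.747 2.777 -0.931
v 3.111 2.669 -1.154
v 3.54 2.71 -1.244
v 3.937 2.891 -1.179
v 4.209 3.17 -0.976
v 4.296 3.484 -0.679
v 4.176 3.76 -0.358
f 2 1 4
f 2 4 3
f 4 1 5
f 4 5 3
f 5 1 6
f 5 6 3
f 6 1 7
f 6 7 3
f 7 1 8
f 7 8 3
f 8 1 9
f 8 9 3
f 9 1 10
f 9 10 3
f 10 1 11
f 10 11 3
f 11 1 12
f 11 12 3
f 12 1 13
f 12 13 3
f 13 1 2
f 13 2 3
f 14 51 30
f 51 25 54
f 30 54 19
f 51 54 30
f 14 30 26
f 30 19 31
f 26 31 15
f 30 31 26
f 14 26 35
f 26 15 36
f 35 36 21
f 26 36 35
f 14 35 47
f 35 21 50
f 47 50 24
f 35 50 47
f 14 47 51
f 47 24 55
f 51 55 25
f 47 55 51
f 15 31 42
f 31 19 45
f 42 45 23
f 31 45 42
f 19 54 32
f 54 25 53
f 32 53 18
f 54 53 32
f 25 55 52
f 55 24 48
f 52 48 16
f 55 48 52
f 24 50 49
f 50 21 37
f 49 37 20
f 50 37 49
f 21 36 41
f 36 15 38
f 41 38 22
f 36 38 41
f 17 43 29
f 43 23 44
f 29 44 18
f 43 44 29
f 17 29 27
f 29 18 28
f 27 28 16
f 29 28 27
f 17 27 34
f 27 16 33
f 34 33 20
f 27 33 34
f 17 34 39
f 34 20 40
f 39 40 22
f 34 40 39
f 17 39 43
f 39 22 46
f 43 46 23
f 39 46 43
f 18 44 32
f 44 23 45
f 32 45 19
f 44 45 32
f 16 28 52
f 28 18 53
f 52 53 25
f 28 53 52
f 20 33 49
f 33 16 48
f 49 48 24
f 33 48 49
f 22 40 41
f 40 20 37
f 41 37 21
f 40 37 41
f 23 46 42
f 46 22 38
f 42 38 15
f 46 38 42
f 57 56 59
f 57 59 58
f 59 56 60
f 59 60 58
f 60 56 61
f 60 61 58
f 61 56 62
f 61 62 58
f 62 56 63
f 62 63 58
f 63 56 64
f 63 64 58
f 64 56 65
f 64 65 58
f 65 56 66
f 65 66 58
f 66 56 67
f 66 67 58
f 67 56 68
f 67 68 58
f 68 56 69
f 68 69 58
f 69 56 70
f 69 70 58
f 70 56 57
f 70 57 58



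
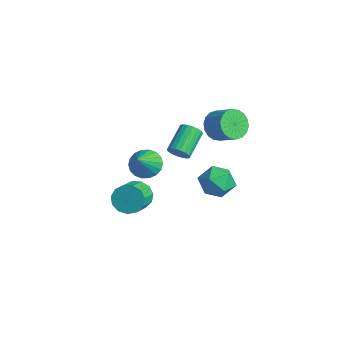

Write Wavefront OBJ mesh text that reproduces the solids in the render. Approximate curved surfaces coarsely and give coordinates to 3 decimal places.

v -3.245 -1.104 -4.02
v -2.557 -0.942 -4.656
v -1.588 -1.995 -3.876
v -2.275 -2.156 -3.24
v -2.486 -0.585 -4.263
v -1.517 -1.638 -3.483
v -2.656 -0.393 -3.793
v -1.687 -1.446 -3.013
v -3.013 -0.427 -3.395
v -2.043 -1.48 -2.615
v -3.443 -0.675 -3.196
v -2.474 -1.728 -2.415
v -3.81 -1.059 -3.258
v -2.841 -2.112 -2.478
v -3.998 -1.458 -3.562
v -3.029 -2.511 -2.782
v -3.947 -1.744 -4.012
v -2.977 -2.797 -3.232
v -3.672 -1.826 -4.464
v -2.703 -2.879 -3.684
v -3.262 -1.679 -4.775
v -2.293 -2.732 -3.995
v -2.847 -1.35 -4.847
v -1.877 -2.403 -4.067
v -2.617 1.154 -0.983
v -2.222 1.034 -0.442
v -3.068 2.326 0.463
v -3.463 2.446 -0.077
v -2.065 1.244 -0.595
v -2.911 2.536 0.31
v -2.018 1.435 -0.825
v -2.864 2.727 0.081
v -2.09 1.571 -1.085
v -2.936 2.863 -0.18
v -2.266 1.624 -1.326
v -3.112 2.916 -0.421
v -2.511 1.585 -1.498
v -3.357 2.876 -0.593
v -2.778 1.459 -1.569
v -3.624 2.751 -0.663
v -3.012 1.274 -1.523
v -3.858 2.566 -0.618
v -3.169 1.064 -1.37
v -4.015 2.356 -0.465
v -3.216 0.873 -1.141
v -4.062 2.165 -0.235
v -3.144 0.737 -0.88
v -3.99 2.029 0.025
v -2.968 0.684 -0.639
v -3.814 1.976 0.266
v -2.723 0.724 -0.467
v -3.569 2.015 0.438
v -2.456 0.849 -0.397
v -3.302 2.141 0.509
v 1.425 -3.093 2.62
v 2.207 -2.905 2.238
v 2.315 -4.067 3.96
v 2.157 -2.603 2.49
v 1.963 -2.399 2.768
v 1.662 -2.332 3.017
v 1.314 -2.415 3.187
v 0.988 -2.633 3.245
v 0.749 -2.942 3.179
v 0.644 -3.281 3.003
v 0.693 -3.582 2.751
v 0.888 -3.786 2.473
v 1.189 -3.853 2.224
v 1.536 -3.77 2.054
v 1.862 -3.552 1.996
v 2.101 -3.243 2.062
v -0.483 2.751 -2.702
v 0.491 2.903 -2.181
v -0.751 1.237 -1.759
v 0.223 1.389 -1.238
v -0.631 2.077 -1.036
v -0.465 3.012 -1.619
v 0.205 1.128 -2.321
v 0.371 2.063 -2.904
v 0.916 1.9 -1.946
v 0.399 2.486 -1.152
v -0.659 1.654 -2.788
v -1.176 2.24 -1.994
v -1.28 2.78 1.555
v -0.74 2.198 0.997
v 0.38 2.539 1.727
v -0.16 3.12 2.285
v -0.72 2.576 0.79
v 0.4 2.917 1.519
v -0.811 2.995 0.734
v 0.31 3.336 1.464
v -0.995 3.37 0.841
v 0.126 3.711 1.57
v -1.235 3.629 1.089
v -0.115 3.97 1.819
v -1.485 3.719 1.43
v -0.364 4.06 2.159
v -1.693 3.624 1.795
v -0.573 3.965 2.525
v -1.82 3.361 2.113
v -0.7 3.702 2.843
v -1.84 2.983 2.321
v -0.72 3.324 3.05
v -1.75 2.564 2.376
v -0.629 2.905 3.106
v -1.566 2.189 2.27
v -0.445 2.53 2.999
v -1.325 1.93 2.021
v -0.205 2.271 2.751
v -1.076 1.84 1.681
v 0.045 2.181 2.41
v -0.867 1.935 1.315
v 0.253 2.276 2.045
f 2 1 5
f 2 5 3
f 3 5 6
f 3 6 4
f 5 1 7
f 5 7 6
f 6 7 8
f 6 8 4
f 7 1 9
f 7 9 8
f 8 9 10
f 8 10 4
f 9 1 11
f 9 11 10
f 10 11 12
f 10 12 4
f 11 1 13
f 11 13 12
f 12 13 14
f 12 14 4
f 13 1 15
f 13 15 14
f 14 15 16
f 14 16 4
f 15 1 17
f 15 17 16
f 16 17 18
f 16 18 4
f 17 1 19
f 17 19 18
f 18 19 20
f 18 20 4
f 19 1 21
f 19 21 20
f 20 21 22
f 20 22 4
f 21 1 23
f 21 23 22
f 22 23 24
f 22 24 4
f 23 1 2
f 23 2 24
f 24 2 3
f 24 3 4
f 26 25 29
f 26 29 27
f 27 29 30
f 27 30 28
f 29 25 31
f 29 31 30
f 30 31 32
f 30 32 28
f 31 25 33
f 31 33 32
f 32 33 34
f 32 34 28
f 33 25 35
f 33 35 34
f 34 35 36
f 34 36 28
f 35 25 37
f 35 37 36
f 36 37 38
f 36 38 28
f 37 25 39
f 37 39 38
f 38 39 40
f 38 40 28
f 39 25 41
f 39 41 40
f 40 41 42
f 40 42 28
f 41 25 43
f 41 43 42
f 42 43 44
f 42 44 28
f 43 25 45
f 43 45 44
f 44 45 46
f 44 46 28
f 45 25 47
f 45 47 46
f 46 47 48
f 46 48 28
f 47 25 49
f 47 49 48
f 48 49 50
f 48 50 28
f 49 25 51
f 49 51 50
f 50 51 52
f 50 52 28
f 51 25 53
f 51 53 52
f 52 53 54
f 52 54 28
f 53 25 26
f 53 26 54
f 54 26 27
f 54 27 28
f 56 55 58
f 56 58 57
f 58 55 59
f 58 59 57
f 59 55 60
f 59 60 57
f 60 55 61
f 60 61 57
f 61 55 62
f 61 62 57
f 62 55 63
f 62 63 57
f 63 55 64
f 63 64 57
f 64 55 65
f 64 65 57
f 65 55 66
f 65 66 57
f 66 55 67
f 66 67 57
f 67 55 68
f 67 68 57
f 68 55 69
f 68 69 57
f 69 55 70
f 69 70 57
f 70 55 56
f 70 56 57
f 71 82 76
f 71 76 72
f 71 72 78
f 71 78 81
f 71 81 82
f 72 76 80
f 76 82 75
f 82 81 73
f 81 78 77
f 78 72 79
f 74 80 75
f 74 75 73
f 74 73 77
f 74 77 79
f 74 79 80
f 75 80 76
f 73 75 82
f 77 73 81
f 79 77 78
f 80 79 72
f 84 83 87
f 84 87 85
f 85 87 88
f 85 88 86
f 87 83 89
f 87 89 88
f 88 89 90
f 88 90 86
f 89 83 91
f 89 91 90
f 90 91 92
f 90 92 86
f 91 83 93
f 91 93 92
f 92 93 94
f 92 94 86
f 93 83 95
f 93 95 94
f 94 95 96
f 94 96 86
f 95 83 97
f 95 97 96
f 96 97 98
f 96 98 86
f 97 83 99
f 97 99 98
f 98 99 100
f 98 100 86
f 99 83 101
f 99 101 100
f 100 101 102
f 100 102 86
f 101 83 103
f 101 103 102
f 102 103 104
f 102 104 86
f 103 83 105
f 103 105 104
f 104 105 106
f 104 106 86
f 105 83 107
f 105 107 106
f 106 107 108
f 106 108 86
f 107 83 109
f 107 109 108
f 108 109 110
f 108 110 86
f 109 83 111
f 109 111 110
f 110 111 112
f 110 112 86
f 111 83 84
f 111 84 112
f 112 84 85
f 112 85 86



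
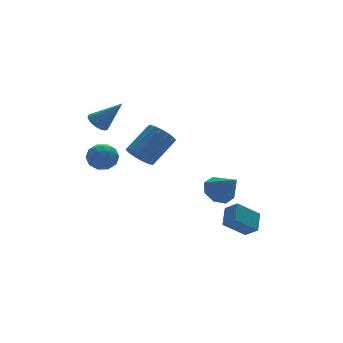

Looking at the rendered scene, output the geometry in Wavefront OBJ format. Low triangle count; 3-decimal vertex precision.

v -1.89 3.735 -0.924
v -1.295 3.14 -0.491
v -3.065 2.82 -0.569
v -2.47 2.225 -0.136
v -2.641 3.078 0.237
v -1.915 3.644 0.017
v -2.445 2.316 -1.077
v -1.719 2.882 -1.297
v -1.639 2.263 -0.585
v -1.76 2.734 0.227
v -2.6 3.226 -1.287
v -2.721 3.697 -0.475
v -1.489 3.518 -0.739
v -2.871 2.442 -0.321
v -2.971 2.944 -0.102
v -2.622 2.594 0.152
v -1.853 3.814 -0.44
v -1.504 3.464 -0.185
v -2.295 3.428 0.242
v -2.856 2.496 -0.875
v -2.507 2.146 -0.62
v -1.738 3.366 -1.212
v -1.389 3.016 -0.958
v -2.065 2.532 -1.302
v -1.342 2.653 -0.539
v -2.032 2.115 -0.331
v -2.018 2.169 -0.884
v -1.591 2.501 -1.013
v -1.413 2.929 -0.062
v -2.104 2.392 0.147
v -2.204 2.893 0.365
v -1.777 3.225 0.236
v -1.615 2.414 -0.118
v -2.256 3.568 -1.207
v -2.947 3.031 -0.998
v -2.583 2.735 -1.296
v -2.156 3.067 -1.425
v -2.328 3.845 -0.729
v -3.018 3.307 -0.521
v -2.769 3.459 -0.047
v -2.342 3.791 -0.176
v -2.745 3.546 -0.942
v 3.613 0.522 -3.273
v 4.596 0.679 -3.365
v 3.947 -0.822 -1.987
v 4.279 1.118 -2.823
v 3.572 1.207 -2.545
v 2.888 0.896 -2.693
v 2.629 0.366 -3.181
v 2.947 -0.073 -3.722
v 3.654 -0.163 -4
v 4.337 0.149 -3.852
v 0.053 3.019 -0.989
v 0.63 3.189 -1.711
v 2.185 3.59 -0.373
v 1.607 3.421 0.349
v 0.429 3.619 -1.607
v 1.984 4.021 -0.269
v 0.127 3.889 -1.337
v 1.682 4.291 0.001
v -0.194 3.926 -0.974
v 1.361 4.327 0.364
v -0.45 3.72 -0.615
v 1.105 4.121 0.723
v -0.571 3.326 -0.356
v 0.984 3.727 0.982
v -0.525 2.85 -0.267
v 1.03 3.251 1.071
v -0.324 2.419 -0.371
v 1.231 2.821 0.967
v -0.022 2.149 -0.641
v 1.533 2.551 0.697
v 0.299 2.113 -1.004
v 1.854 2.514 0.334
v 0.555 2.319 -1.363
v 2.11 2.72 -0.025
v 0.676 2.713 -1.622
v 2.231 3.114 -0.284
v -2.012 3.86 1.702
v -1.545 4.421 1.678
v -0.948 3.04 3.198
v -1.751 4.519 1.878
v -2.002 4.503 2.048
v -2.255 4.376 2.158
v -2.466 4.159 2.189
v -2.598 3.891 2.136
v -2.629 3.618 2.008
v -2.553 3.386 1.827
v -2.383 3.237 1.624
v -2.15 3.195 1.435
v -1.892 3.268 1.292
v -1.655 3.444 1.22
v -1.48 3.691 1.231
v -1.397 3.968 1.324
v -1.42 4.226 1.482
v 1.987 -4.22 -3.07
v 2.613 -3.321 -2.389
v 1.623 -3.537 -3.637
v 2.249 -2.638 -2.956
v 3.271 -4.362 -4.064
v 3.897 -3.463 -3.383
v 2.907 -3.679 -4.631
v 3.533 -2.78 -3.95
f 1 38 17
f 38 12 41
f 17 41 6
f 38 41 17
f 1 17 13
f 17 6 18
f 13 18 2
f 17 18 13
f 1 13 22
f 13 2 23
f 22 23 8
f 13 23 22
f 1 22 34
f 22 8 37
f 34 37 11
f 22 37 34
f 1 34 38
f 34 11 42
f 38 42 12
f 34 42 38
f 2 18 29
f 18 6 32
f 29 32 10
f 18 32 29
f 6 41 19
f 41 12 40
f 19 40 5
f 41 40 19
f 12 42 39
f 42 11 35
f 39 35 3
f 42 35 39
f 11 37 36
f 37 8 24
f 36 24 7
f 37 24 36
f 8 23 28
f 23 2 25
f 28 25 9
f 23 25 28
f 4 30 16
f 30 10 31
f 16 31 5
f 30 31 16
f 4 16 14
f 16 5 15
f 14 15 3
f 16 15 14
f 4 14 21
f 14 3 20
f 21 20 7
f 14 20 21
f 4 21 26
f 21 7 27
f 26 27 9
f 21 27 26
f 4 26 30
f 26 9 33
f 30 33 10
f 26 33 30
f 5 31 19
f 31 10 32
f 19 32 6
f 31 32 19
f 3 15 39
f 15 5 40
f 39 40 12
f 15 40 39
f 7 20 36
f 20 3 35
f 36 35 11
f 20 35 36
f 9 27 28
f 27 7 24
f 28 24 8
f 27 24 28
f 10 33 29
f 33 9 25
f 29 25 2
f 33 25 29
f 44 43 46
f 44 46 45
f 46 43 47
f 46 47 45
f 47 43 48
f 47 48 45
f 48 43 49
f 48 49 45
f 49 43 50
f 49 50 45
f 50 43 51
f 50 51 45
f 51 43 52
f 51 52 45
f 52 43 44
f 52 44 45
f 54 53 57
f 54 57 55
f 55 57 58
f 55 58 56
f 57 53 59
f 57 59 58
f 58 59 60
f 58 60 56
f 59 53 61
f 59 61 60
f 60 61 62
f 60 62 56
f 61 53 63
f 61 63 62
f 62 63 64
f 62 64 56
f 63 53 65
f 63 65 64
f 64 65 66
f 64 66 56
f 65 53 67
f 65 67 66
f 66 67 68
f 66 68 56
f 67 53 69
f 67 69 68
f 68 69 70
f 68 70 56
f 69 53 71
f 69 71 70
f 70 71 72
f 70 72 56
f 71 53 73
f 71 73 72
f 72 73 74
f 72 74 56
f 73 53 75
f 73 75 74
f 74 75 76
f 74 76 56
f 75 53 77
f 75 77 76
f 76 77 78
f 76 78 56
f 77 53 54
f 77 54 78
f 78 54 55
f 78 55 56
f 80 79 82
f 80 82 81
f 82 79 83
f 82 83 81
f 83 79 84
f 83 84 81
f 84 79 85
f 84 85 81
f 85 79 86
f 85 86 81
f 86 79 87
f 86 87 81
f 87 79 88
f 87 88 81
f 88 79 89
f 88 89 81
f 89 79 90
f 89 90 81
f 90 79 91
f 90 91 81
f 91 79 92
f 91 92 81
f 92 79 93
f 92 93 81
f 93 79 94
f 93 94 81
f 94 79 95
f 94 95 81
f 95 79 80
f 95 80 81
f 97 99 96
f 100 97 96
f 96 99 98
f 98 100 96
f 97 103 99
f 101 97 100
f 101 103 97
f 99 103 98
f 102 100 98
f 98 103 102
f 102 101 100
f 103 101 102



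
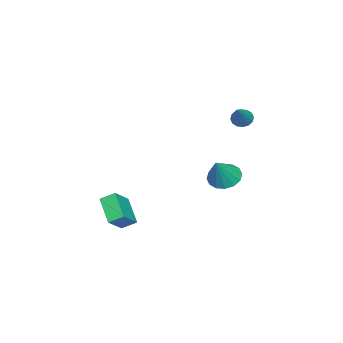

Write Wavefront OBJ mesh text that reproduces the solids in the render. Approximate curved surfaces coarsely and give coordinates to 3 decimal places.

v -2.49 3.23 2.222
v -2.161 3.427 1.773
v -1.09 3.53 3.378
v -2.303 3.674 1.881
v -2.496 3.803 2.08
v -2.686 3.778 2.317
v -2.824 3.606 2.529
v -2.873 3.334 2.658
v -2.818 3.033 2.67
v -2.676 2.786 2.562
v -2.483 2.657 2.363
v -2.293 2.682 2.126
v -2.155 2.854 1.914
v -2.106 3.126 1.785
v -0.416 3.195 -0.997
v 0.145 2.641 -1.43
v 0.636 3.185 0.377
v 0.291 3.07 -1.539
v 0.248 3.532 -1.503
v 0.027 3.904 -1.33
v -0.313 4.087 -1.069
v -0.68 4.03 -0.788
v -0.977 3.75 -0.563
v -1.123 3.321 -0.454
v -1.08 2.859 -0.491
v -0.859 2.487 -0.663
v -0.519 2.304 -0.925
v -0.152 2.361 -1.206
v 1.167 -1.698 -4.957
v 0.209 -2.662 -3.921
v 0.915 -0.954 -4.498
v -0.043 -1.918 -3.462
v 2.283 -1.862 -4.078
v 1.325 -2.826 -3.042
v 2.031 -1.118 -3.619
v 1.073 -2.082 -2.583
f 2 1 4
f 2 4 3
f 4 1 5
f 4 5 3
f 5 1 6
f 5 6 3
f 6 1 7
f 6 7 3
f 7 1 8
f 7 8 3
f 8 1 9
f 8 9 3
f 9 1 10
f 9 10 3
f 10 1 11
f 10 11 3
f 11 1 12
f 11 12 3
f 12 1 13
f 12 13 3
f 13 1 14
f 13 14 3
f 14 1 2
f 14 2 3
f 16 15 18
f 16 18 17
f 18 15 19
f 18 19 17
f 19 15 20
f 19 20 17
f 20 15 21
f 20 21 17
f 21 15 22
f 21 22 17
f 22 15 23
f 22 23 17
f 23 15 24
f 23 24 17
f 24 15 25
f 24 25 17
f 25 15 26
f 25 26 17
f 26 15 27
f 26 27 17
f 27 15 28
f 27 28 17
f 28 15 16
f 28 16 17
f 30 32 29
f 33 30 29
f 29 32 31
f 31 33 29
f 30 36 32
f 34 30 33
f 34 36 30
f 32 36 31
f 35 33 31
f 31 36 35
f 35 34 33
f 36 34 35



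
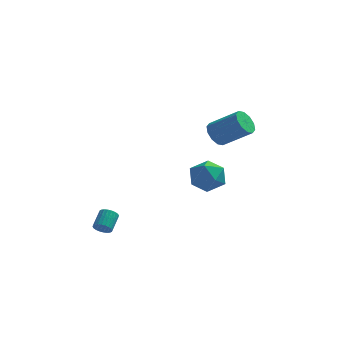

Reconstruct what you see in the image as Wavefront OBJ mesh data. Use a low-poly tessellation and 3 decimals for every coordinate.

v 1.154 3.562 -0.968
v 2.025 4.151 -0.631
v 2.175 2.749 -2.189
v 3.046 3.338 -1.852
v 2.617 2.562 -1.194
v 1.986 3.064 -0.44
v 2.214 3.836 -2.38
v 1.583 4.338 -1.626
v 2.681 4.32 -1.504
v 2.929 3.532 -0.771
v 1.271 3.368 -2.049
v 1.519 2.58 -1.316
v -2.876 0.368 -4.03
v -2.66 0.087 -3.636
v -2.488 1.03 -3.056
v -2.704 1.312 -3.45
v -2.494 0.128 -3.752
v -2.322 1.071 -3.172
v -2.386 0.206 -3.91
v -2.214 1.149 -3.331
v -2.352 0.308 -4.087
v -2.181 1.251 -3.507
v -2.399 0.42 -4.254
v -2.227 1.363 -3.675
v -2.517 0.524 -4.388
v -2.346 1.467 -3.809
v -2.691 0.604 -4.467
v -2.52 1.547 -3.888
v -2.893 0.648 -4.48
v -2.721 1.591 -3.9
v -3.092 0.65 -4.424
v -2.92 1.593 -3.844
v -3.258 0.609 -4.308
v -3.086 1.552 -3.728
v -3.366 0.531 -4.149
v -3.194 1.474 -3.57
v -3.399 0.429 -3.973
v -3.228 1.372 -3.393
v -3.353 0.317 -3.805
v -3.181 1.26 -3.226
v -3.234 0.213 -3.671
v -3.063 1.156 -3.092
v -3.06 0.133 -3.592
v -2.889 1.076 -3.013
v -2.859 0.089 -3.58
v -2.687 1.032 -3
v 2.698 2.142 2.4
v 3.091 1.836 1.8
v 4.614 1.632 2.899
v 4.222 1.938 3.5
v 3.158 2.313 1.794
v 4.682 2.109 2.894
v 3.05 2.725 2.02
v 4.574 2.521 3.12
v 2.808 2.914 2.392
v 4.331 2.71 3.491
v 2.523 2.808 2.766
v 4.047 2.604 3.866
v 2.306 2.448 3.001
v 3.829 2.244 4.1
v 2.238 1.971 3.006
v 3.762 1.767 4.106
v 2.346 1.559 2.78
v 3.87 1.355 3.88
v 2.589 1.37 2.409
v 4.112 1.166 3.508
v 2.873 1.476 2.034
v 4.397 1.272 3.134
f 1 12 6
f 1 6 2
f 1 2 8
f 1 8 11
f 1 11 12
f 2 6 10
f 6 12 5
f 12 11 3
f 11 8 7
f 8 2 9
f 4 10 5
f 4 5 3
f 4 3 7
f 4 7 9
f 4 9 10
f 5 10 6
f 3 5 12
f 7 3 11
f 9 7 8
f 10 9 2
f 14 13 17
f 14 17 15
f 15 17 18
f 15 18 16
f 17 13 19
f 17 19 18
f 18 19 20
f 18 20 16
f 19 13 21
f 19 21 20
f 20 21 22
f 20 22 16
f 21 13 23
f 21 23 22
f 22 23 24
f 22 24 16
f 23 13 25
f 23 25 24
f 24 25 26
f 24 26 16
f 25 13 27
f 25 27 26
f 26 27 28
f 26 28 16
f 27 13 29
f 27 29 28
f 28 29 30
f 28 30 16
f 29 13 31
f 29 31 30
f 30 31 32
f 30 32 16
f 31 13 33
f 31 33 32
f 32 33 34
f 32 34 16
f 33 13 35
f 33 35 34
f 34 35 36
f 34 36 16
f 35 13 37
f 35 37 36
f 36 37 38
f 36 38 16
f 37 13 39
f 37 39 38
f 38 39 40
f 38 40 16
f 39 13 41
f 39 41 40
f 40 41 42
f 40 42 16
f 41 13 43
f 41 43 42
f 42 43 44
f 42 44 16
f 43 13 45
f 43 45 44
f 44 45 46
f 44 46 16
f 45 13 14
f 45 14 46
f 46 14 15
f 46 15 16
f 48 47 51
f 48 51 49
f 49 51 52
f 49 52 50
f 51 47 53
f 51 53 52
f 52 53 54
f 52 54 50
f 53 47 55
f 53 55 54
f 54 55 56
f 54 56 50
f 55 47 57
f 55 57 56
f 56 57 58
f 56 58 50
f 57 47 59
f 57 59 58
f 58 59 60
f 58 60 50
f 59 47 61
f 59 61 60
f 60 61 62
f 60 62 50
f 61 47 63
f 61 63 62
f 62 63 64
f 62 64 50
f 63 47 65
f 63 65 64
f 64 65 66
f 64 66 50
f 65 47 67
f 65 67 66
f 66 67 68
f 66 68 50
f 67 47 48
f 67 48 68
f 68 48 49
f 68 49 50



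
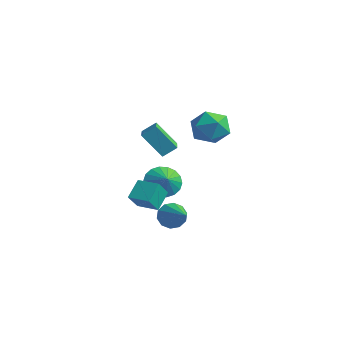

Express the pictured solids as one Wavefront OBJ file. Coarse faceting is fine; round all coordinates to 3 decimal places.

v -1.323 -0.039 -0.654
v -0.761 -0.26 -1.536
v -0.537 -0.381 -0.066
v -0.636 0.189 -1.441
v -0.648 0.594 -1.19
v -0.793 0.873 -0.833
v -1.044 0.972 -0.44
v -1.349 0.87 -0.09
v -1.65 0.588 0.149
v -1.886 0.183 0.229
v -2.011 -0.267 0.134
v -1.999 -0.672 -0.117
v -1.854 -0.951 -0.475
v -1.603 -1.049 -0.867
v -1.297 -0.948 -1.218
v -0.997 -0.666 -1.457
v -2.486 -0.549 2.591
v -2.089 0.145 3.175
v -3.891 0.665 2.103
v -3.494 1.359 2.687
v -1.466 0.061 1.173
v -1.069 0.755 1.757
v -2.871 1.275 0.685
v -2.474 1.969 1.269
v -1.368 3.343 3.38
v -0.583 3.746 2.523
v -0.497 1.554 3.337
v 0.288 1.957 2.48
v 0.36 2.387 3.63
v -0.179 3.493 3.657
v -0.901 1.807 2.203
v -1.44 2.913 2.23
v -0.295 2.797 1.795
v 0.485 3.155 2.677
v -1.565 2.145 3.183
v -0.785 2.503 4.065
v 2.953 -3.092 -0.602
v 3.353 -2.934 -1.312
v 4.767 -3.708 0.282
v 3.359 -2.507 -1.028
v 3.21 -2.304 -0.581
v 2.963 -2.402 -0.142
v 2.712 -2.764 0.121
v 2.553 -3.251 0.108
v 2.547 -3.678 -0.177
v 2.696 -3.881 -0.623
v 2.943 -3.783 -1.062
v 3.194 -3.421 -1.325
v 1.802 -5.014 0.91
v 1.501 -4.103 1.742
v 1.584 -4.224 -0.034
v 1.283 -3.313 0.799
v 2.997 -4.647 0.941
v 2.696 -3.736 1.774
v 2.779 -3.857 -0.002
v 2.478 -2.946 0.83
f 2 1 4
f 2 4 3
f 4 1 5
f 4 5 3
f 5 1 6
f 5 6 3
f 6 1 7
f 6 7 3
f 7 1 8
f 7 8 3
f 8 1 9
f 8 9 3
f 9 1 10
f 9 10 3
f 10 1 11
f 10 11 3
f 11 1 12
f 11 12 3
f 12 1 13
f 12 13 3
f 13 1 14
f 13 14 3
f 14 1 15
f 14 15 3
f 15 1 16
f 15 16 3
f 16 1 2
f 16 2 3
f 18 20 17
f 21 18 17
f 17 20 19
f 19 21 17
f 18 24 20
f 22 18 21
f 22 24 18
f 20 24 19
f 23 21 19
f 19 24 23
f 23 22 21
f 24 22 23
f 25 36 30
f 25 30 26
f 25 26 32
f 25 32 35
f 25 35 36
f 26 30 34
f 30 36 29
f 36 35 27
f 35 32 31
f 32 26 33
f 28 34 29
f 28 29 27
f 28 27 31
f 28 31 33
f 28 33 34
f 29 34 30
f 27 29 36
f 31 27 35
f 33 31 32
f 34 33 26
f 38 37 40
f 38 40 39
f 40 37 41
f 40 41 39
f 41 37 42
f 41 42 39
f 42 37 43
f 42 43 39
f 43 37 44
f 43 44 39
f 44 37 45
f 44 45 39
f 45 37 46
f 45 46 39
f 46 37 47
f 46 47 39
f 47 37 48
f 47 48 39
f 48 37 38
f 48 38 39
f 50 52 49
f 53 50 49
f 49 52 51
f 51 53 49
f 50 56 52
f 54 50 53
f 54 56 50
f 52 56 51
f 55 53 51
f 51 56 55
f 55 54 53
f 56 54 55



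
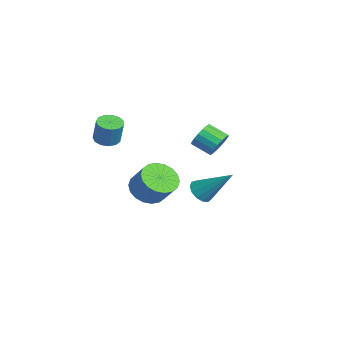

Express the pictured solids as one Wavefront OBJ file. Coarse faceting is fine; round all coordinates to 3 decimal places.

v -2.8 -2.182 0.619
v -2.304 -1.896 0.441
v -1.944 -1.811 1.583
v -2.44 -2.098 1.761
v -2.537 -1.657 0.497
v -2.177 -1.572 1.639
v -2.854 -1.585 0.592
v -2.493 -1.501 1.733
v -3.153 -1.703 0.695
v -2.793 -1.618 1.836
v -3.341 -1.973 0.774
v -2.98 -1.888 1.916
v -3.357 -2.31 0.804
v -2.996 -2.225 1.946
v -3.196 -2.606 0.776
v -2.836 -2.521 1.917
v -2.909 -2.767 0.697
v -2.549 -2.682 1.839
v -2.588 -2.743 0.594
v -2.228 -2.658 1.736
v -2.334 -2.541 0.499
v -1.974 -2.456 1.641
v -2.228 -2.225 0.442
v -1.868 -2.14 1.584
v -1.877 2.539 0.108
v -1.326 2.296 0.402
v -1.892 1.598 0.886
v -2.443 1.841 0.592
v -1.429 2.521 0.606
v -1.995 1.823 1.09
v -1.635 2.75 0.696
v -2.2 2.052 1.18
v -1.896 2.931 0.651
v -2.462 2.233 1.135
v -2.153 3.022 0.482
v -2.718 2.324 0.966
v -2.347 3.002 0.227
v -2.912 2.304 0.711
v -2.433 2.876 -0.055
v -2.998 2.178 0.429
v -2.392 2.673 -0.3
v -2.957 1.975 0.184
v -2.233 2.439 -0.451
v -2.798 1.742 0.033
v -1.992 2.228 -0.474
v -2.558 1.531 0.009
v -1.726 2.089 -0.364
v -2.291 1.391 0.119
v -1.494 2.052 -0.146
v -2.059 1.354 0.338
v -1.35 2.127 0.131
v -1.915 1.429 0.614
v -0.221 -1.005 -1.262
v 0.339 -1.663 -1.43
v 1.062 -1.292 -0.466
v 0.501 -0.635 -0.298
v 0.48 -1.37 -1.648
v 1.203 -1 -0.685
v 0.482 -1.005 -1.79
v 1.205 -0.635 -0.827
v 0.345 -0.64 -1.827
v 1.068 -0.27 -0.864
v 0.096 -0.347 -1.753
v 0.819 0.023 -0.789
v -0.216 -0.185 -1.581
v 0.507 0.185 -0.617
v -0.53 -0.185 -1.345
v 0.193 0.185 -0.382
v -0.782 -0.348 -1.094
v -0.059 0.023 -0.13
v -0.923 -0.64 -0.875
v -0.2 -0.27 0.088
v -0.925 -1.005 -0.733
v -0.202 -0.635 0.23
v -0.788 -1.37 -0.696
v -0.065 -1 0.267
v -0.539 -1.663 -0.771
v 0.184 -1.293 0.193
v -0.227 -1.825 -0.943
v 0.496 -1.455 0.021
v 0.087 -1.825 -1.178
v 0.81 -1.455 -0.215
v 2.749 0.503 -0.077
v 3.085 0.028 0.107
v 3.591 1.577 1.157
v 3.261 0.18 -0.146
v 3.275 0.434 -0.377
v 3.122 0.71 -0.512
v 2.85 0.921 -0.51
v 2.546 0.998 -0.37
v 2.306 0.919 -0.137
v 2.207 0.707 0.115
v 2.279 0.431 0.306
v 2.501 0.177 0.376
v 2.801 0.027 0.301
f 2 1 5
f 2 5 3
f 3 5 6
f 3 6 4
f 5 1 7
f 5 7 6
f 6 7 8
f 6 8 4
f 7 1 9
f 7 9 8
f 8 9 10
f 8 10 4
f 9 1 11
f 9 11 10
f 10 11 12
f 10 12 4
f 11 1 13
f 11 13 12
f 12 13 14
f 12 14 4
f 13 1 15
f 13 15 14
f 14 15 16
f 14 16 4
f 15 1 17
f 15 17 16
f 16 17 18
f 16 18 4
f 17 1 19
f 17 19 18
f 18 19 20
f 18 20 4
f 19 1 21
f 19 21 20
f 20 21 22
f 20 22 4
f 21 1 23
f 21 23 22
f 22 23 24
f 22 24 4
f 23 1 2
f 23 2 24
f 24 2 3
f 24 3 4
f 26 25 29
f 26 29 27
f 27 29 30
f 27 30 28
f 29 25 31
f 29 31 30
f 30 31 32
f 30 32 28
f 31 25 33
f 31 33 32
f 32 33 34
f 32 34 28
f 33 25 35
f 33 35 34
f 34 35 36
f 34 36 28
f 35 25 37
f 35 37 36
f 36 37 38
f 36 38 28
f 37 25 39
f 37 39 38
f 38 39 40
f 38 40 28
f 39 25 41
f 39 41 40
f 40 41 42
f 40 42 28
f 41 25 43
f 41 43 42
f 42 43 44
f 42 44 28
f 43 25 45
f 43 45 44
f 44 45 46
f 44 46 28
f 45 25 47
f 45 47 46
f 46 47 48
f 46 48 28
f 47 25 49
f 47 49 48
f 48 49 50
f 48 50 28
f 49 25 51
f 49 51 50
f 50 51 52
f 50 52 28
f 51 25 26
f 51 26 52
f 52 26 27
f 52 27 28
f 54 53 57
f 54 57 55
f 55 57 58
f 55 58 56
f 57 53 59
f 57 59 58
f 58 59 60
f 58 60 56
f 59 53 61
f 59 61 60
f 60 61 62
f 60 62 56
f 61 53 63
f 61 63 62
f 62 63 64
f 62 64 56
f 63 53 65
f 63 65 64
f 64 65 66
f 64 66 56
f 65 53 67
f 65 67 66
f 66 67 68
f 66 68 56
f 67 53 69
f 67 69 68
f 68 69 70
f 68 70 56
f 69 53 71
f 69 71 70
f 70 71 72
f 70 72 56
f 71 53 73
f 71 73 72
f 72 73 74
f 72 74 56
f 73 53 75
f 73 75 74
f 74 75 76
f 74 76 56
f 75 53 77
f 75 77 76
f 76 77 78
f 76 78 56
f 77 53 79
f 77 79 78
f 78 79 80
f 78 80 56
f 79 53 81
f 79 81 80
f 80 81 82
f 80 82 56
f 81 53 54
f 81 54 82
f 82 54 55
f 82 55 56
f 84 83 86
f 84 86 85
f 86 83 87
f 86 87 85
f 87 83 88
f 87 88 85
f 88 83 89
f 88 89 85
f 89 83 90
f 89 90 85
f 90 83 91
f 90 91 85
f 91 83 92
f 91 92 85
f 92 83 93
f 92 93 85
f 93 83 94
f 93 94 85
f 94 83 95
f 94 95 85
f 95 83 84
f 95 84 85



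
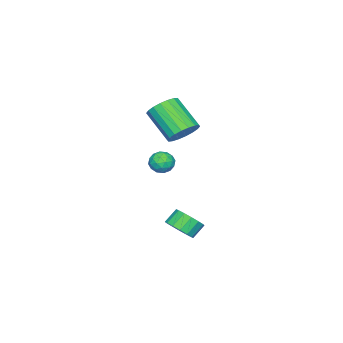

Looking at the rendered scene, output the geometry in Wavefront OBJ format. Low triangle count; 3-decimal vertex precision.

v 2.95 -1.696 -3.329
v 3.45 -2.097 -2.683
v 2.751 -1.845 -1.985
v 2.25 -1.444 -2.631
v 3.6 -1.65 -2.694
v 2.901 -1.398 -1.996
v 3.576 -1.216 -2.875
v 2.876 -0.964 -2.177
v 3.383 -0.91 -3.178
v 2.684 -0.659 -2.48
v 3.075 -0.815 -3.521
v 2.376 -0.563 -2.823
v 2.733 -0.956 -3.813
v 2.034 -0.704 -3.114
v 2.449 -1.295 -3.975
v 1.75 -1.043 -3.277
v 2.299 -1.742 -3.964
v 1.6 -1.49 -3.266
v 2.324 -2.176 -3.783
v 1.624 -1.924 -3.085
v 2.516 -2.481 -3.48
v 1.817 -2.23 -2.782
v 2.824 -2.577 -3.137
v 2.125 -2.325 -2.439
v 3.166 -2.436 -2.846
v 2.467 -2.184 -2.147
v 1.769 -2.866 1.367
v 2.252 -2.455 0.954
v 2.448 -3.865 1.166
v 2.931 -3.454 0.753
v 2.887 -3.348 1.501
v 2.468 -2.73 1.625
v 2.232 -3.59 0.495
v 1.813 -2.972 0.619
v 2.538 -2.903 0.414
v 2.943 -2.753 1.036
v 1.757 -3.567 1.084
v 2.162 -3.417 1.706
v 1.951 -2.572 1.178
v 2.749 -3.748 0.942
v 2.723 -3.685 1.382
v 3.007 -3.443 1.139
v 2.078 -2.734 1.573
v 2.362 -2.492 1.33
v 2.735 -3.017 1.651
v 2.338 -3.828 0.79
v 2.622 -3.586 0.547
v 1.693 -2.877 0.981
v 1.977 -2.635 0.738
v 1.965 -3.303 0.469
v 2.403 -2.594 0.618
v 2.802 -3.182 0.5
v 2.391 -3.262 0.348
v 2.145 -2.898 0.421
v 2.641 -2.506 0.984
v 3.04 -3.094 0.865
v 3.014 -3.031 1.305
v 2.768 -2.668 1.378
v 2.809 -2.769 0.667
v 1.66 -3.226 1.255
v 2.059 -3.814 1.136
v 1.932 -3.652 0.742
v 1.686 -3.289 0.815
v 1.898 -3.138 1.62
v 2.297 -3.726 1.502
v 2.555 -3.422 1.699
v 2.309 -3.058 1.772
v 1.891 -3.551 1.453
v 0.87 -2.747 2.702
v 1.24 -2.196 3.45
v 0.8 -3.822 4.866
v 0.43 -4.373 4.118
v 0.81 -2.082 3.447
v 0.37 -3.709 4.862
v 0.391 -2.1 3.297
v -0.048 -3.726 4.712
v 0.068 -2.246 3.028
v -0.372 -3.872 4.443
v -0.097 -2.492 2.695
v -0.537 -4.118 4.111
v -0.07 -2.787 2.364
v -0.51 -4.413 3.779
v 0.143 -3.075 2.099
v -0.297 -4.701 3.515
v 0.5 -3.298 1.954
v 0.06 -4.924 3.37
v 0.93 -3.411 1.958
v 0.49 -5.038 3.373
v 1.348 -3.394 2.108
v 0.909 -5.02 3.523
v 1.672 -3.248 2.377
v 1.232 -4.874 3.792
v 1.837 -3.002 2.709
v 1.397 -4.628 4.125
v 1.81 -2.707 3.041
v 1.37 -4.333 4.456
v 1.597 -2.419 3.305
v 1.157 -4.045 4.721
f 2 1 5
f 2 5 3
f 3 5 6
f 3 6 4
f 5 1 7
f 5 7 6
f 6 7 8
f 6 8 4
f 7 1 9
f 7 9 8
f 8 9 10
f 8 10 4
f 9 1 11
f 9 11 10
f 10 11 12
f 10 12 4
f 11 1 13
f 11 13 12
f 12 13 14
f 12 14 4
f 13 1 15
f 13 15 14
f 14 15 16
f 14 16 4
f 15 1 17
f 15 17 16
f 16 17 18
f 16 18 4
f 17 1 19
f 17 19 18
f 18 19 20
f 18 20 4
f 19 1 21
f 19 21 20
f 20 21 22
f 20 22 4
f 21 1 23
f 21 23 22
f 22 23 24
f 22 24 4
f 23 1 25
f 23 25 24
f 24 25 26
f 24 26 4
f 25 1 2
f 25 2 26
f 26 2 3
f 26 3 4
f 27 64 43
f 64 38 67
f 43 67 32
f 64 67 43
f 27 43 39
f 43 32 44
f 39 44 28
f 43 44 39
f 27 39 48
f 39 28 49
f 48 49 34
f 39 49 48
f 27 48 60
f 48 34 63
f 60 63 37
f 48 63 60
f 27 60 64
f 60 37 68
f 64 68 38
f 60 68 64
f 28 44 55
f 44 32 58
f 55 58 36
f 44 58 55
f 32 67 45
f 67 38 66
f 45 66 31
f 67 66 45
f 38 68 65
f 68 37 61
f 65 61 29
f 68 61 65
f 37 63 62
f 63 34 50
f 62 50 33
f 63 50 62
f 34 49 54
f 49 28 51
f 54 51 35
f 49 51 54
f 30 56 42
f 56 36 57
f 42 57 31
f 56 57 42
f 30 42 40
f 42 31 41
f 40 41 29
f 42 41 40
f 30 40 47
f 40 29 46
f 47 46 33
f 40 46 47
f 30 47 52
f 47 33 53
f 52 53 35
f 47 53 52
f 30 52 56
f 52 35 59
f 56 59 36
f 52 59 56
f 31 57 45
f 57 36 58
f 45 58 32
f 57 58 45
f 29 41 65
f 41 31 66
f 65 66 38
f 41 66 65
f 33 46 62
f 46 29 61
f 62 61 37
f 46 61 62
f 35 53 54
f 53 33 50
f 54 50 34
f 53 50 54
f 36 59 55
f 59 35 51
f 55 51 28
f 59 51 55
f 70 69 73
f 70 73 71
f 71 73 74
f 71 74 72
f 73 69 75
f 73 75 74
f 74 75 76
f 74 76 72
f 75 69 77
f 75 77 76
f 76 77 78
f 76 78 72
f 77 69 79
f 77 79 78
f 78 79 80
f 78 80 72
f 79 69 81
f 79 81 80
f 80 81 82
f 80 82 72
f 81 69 83
f 81 83 82
f 82 83 84
f 82 84 72
f 83 69 85
f 83 85 84
f 84 85 86
f 84 86 72
f 85 69 87
f 85 87 86
f 86 87 88
f 86 88 72
f 87 69 89
f 87 89 88
f 88 89 90
f 88 90 72
f 89 69 91
f 89 91 90
f 90 91 92
f 90 92 72
f 91 69 93
f 91 93 92
f 92 93 94
f 92 94 72
f 93 69 95
f 93 95 94
f 94 95 96
f 94 96 72
f 95 69 97
f 95 97 96
f 96 97 98
f 96 98 72
f 97 69 70
f 97 70 98
f 98 70 71
f 98 71 72

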